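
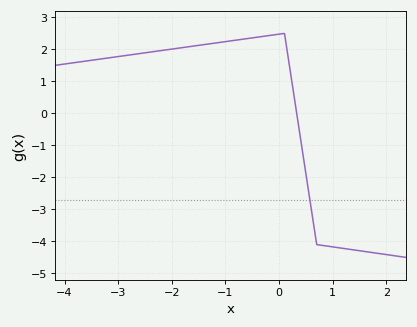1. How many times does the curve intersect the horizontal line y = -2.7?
1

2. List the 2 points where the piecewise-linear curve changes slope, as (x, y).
(0.1, 2.5); (0.7, -4.1)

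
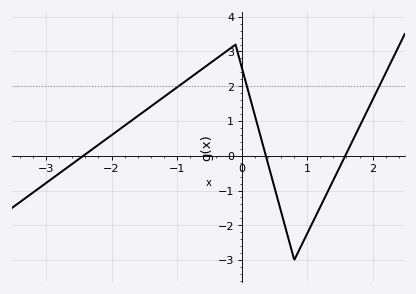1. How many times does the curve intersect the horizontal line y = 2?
3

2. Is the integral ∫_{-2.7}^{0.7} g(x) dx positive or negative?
positive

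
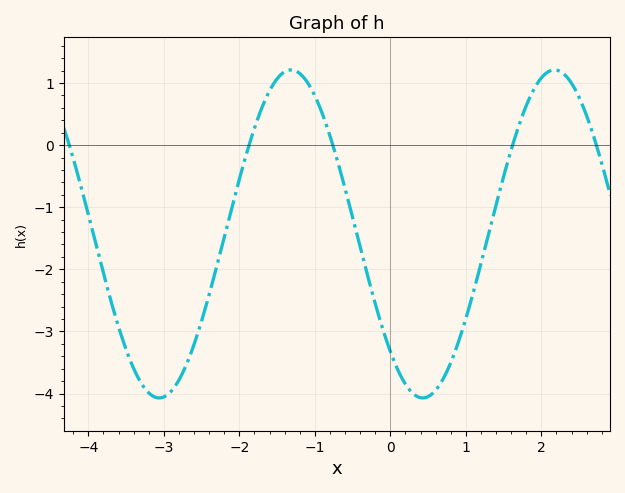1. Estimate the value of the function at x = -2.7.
-3.53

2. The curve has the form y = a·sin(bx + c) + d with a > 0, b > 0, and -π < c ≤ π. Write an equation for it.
y = 2.64sin(1.8x - 2.34) - 1.43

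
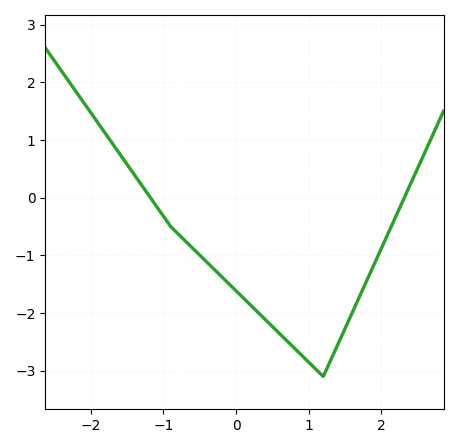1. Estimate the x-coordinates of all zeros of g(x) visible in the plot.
-1.18, 2.31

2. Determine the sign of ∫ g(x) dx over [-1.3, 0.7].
negative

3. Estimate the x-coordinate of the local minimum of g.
1.2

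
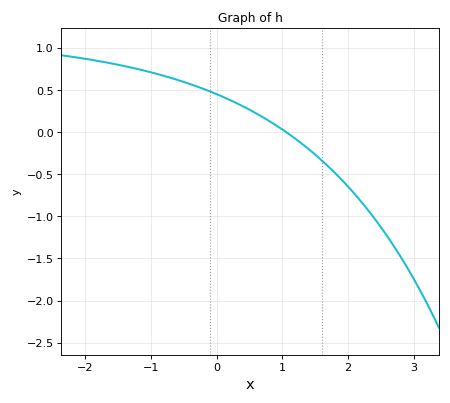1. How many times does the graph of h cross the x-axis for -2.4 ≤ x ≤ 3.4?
1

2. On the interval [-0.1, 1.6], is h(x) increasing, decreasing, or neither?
decreasing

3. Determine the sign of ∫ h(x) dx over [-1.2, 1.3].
positive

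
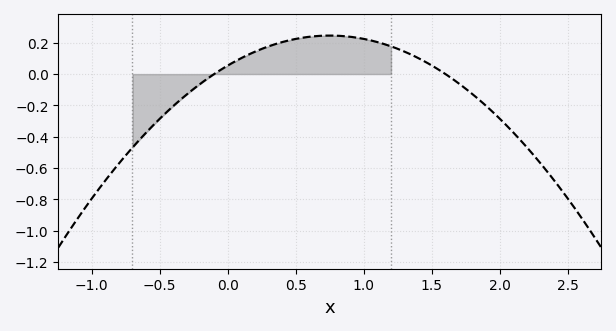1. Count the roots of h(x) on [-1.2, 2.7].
2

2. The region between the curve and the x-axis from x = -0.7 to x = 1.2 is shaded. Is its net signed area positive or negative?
positive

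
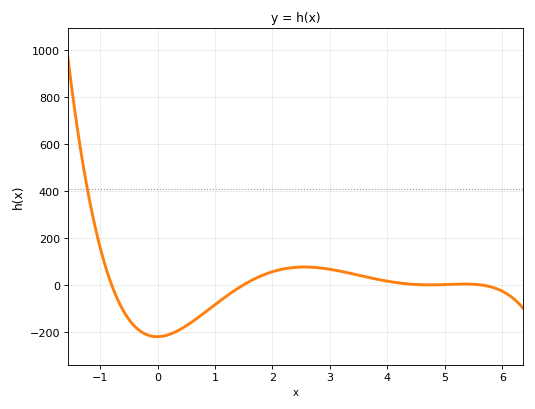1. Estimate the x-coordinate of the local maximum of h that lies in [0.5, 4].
2.6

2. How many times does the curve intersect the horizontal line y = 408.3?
1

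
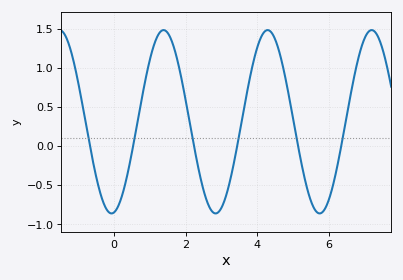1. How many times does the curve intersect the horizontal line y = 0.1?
6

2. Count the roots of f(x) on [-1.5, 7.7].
6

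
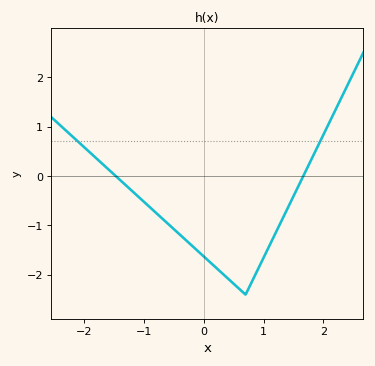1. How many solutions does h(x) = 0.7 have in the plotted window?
2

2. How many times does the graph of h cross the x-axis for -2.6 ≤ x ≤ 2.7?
2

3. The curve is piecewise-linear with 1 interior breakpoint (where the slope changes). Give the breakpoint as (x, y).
(0.7, -2.4)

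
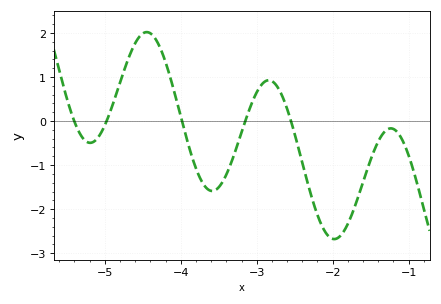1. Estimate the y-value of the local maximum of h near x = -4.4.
2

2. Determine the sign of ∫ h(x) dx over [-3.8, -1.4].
negative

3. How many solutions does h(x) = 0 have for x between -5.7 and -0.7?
5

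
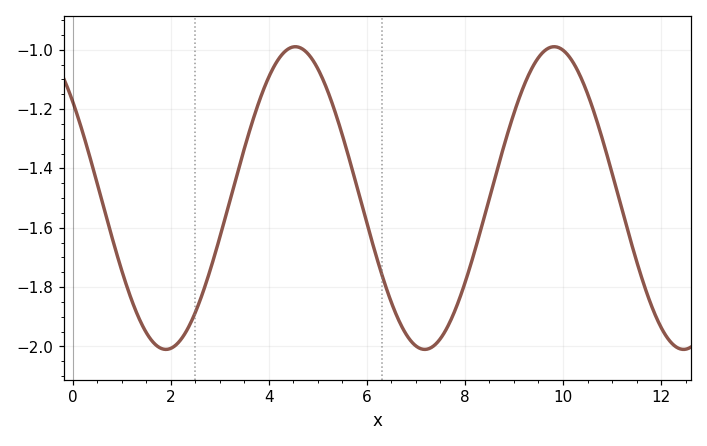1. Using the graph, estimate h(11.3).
-1.6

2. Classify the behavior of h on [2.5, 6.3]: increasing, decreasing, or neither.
neither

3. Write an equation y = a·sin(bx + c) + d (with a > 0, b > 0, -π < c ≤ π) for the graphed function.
y = 0.51sin(1.2x + 2.5) - 1.5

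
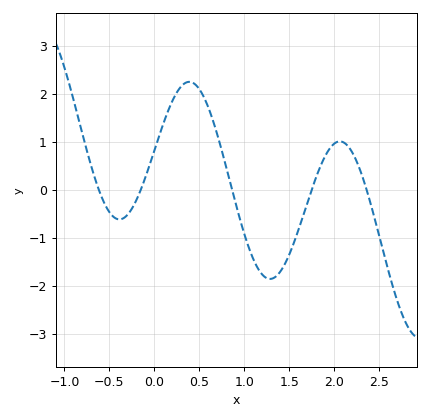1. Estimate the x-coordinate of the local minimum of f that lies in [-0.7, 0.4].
-0.389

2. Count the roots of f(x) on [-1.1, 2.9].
5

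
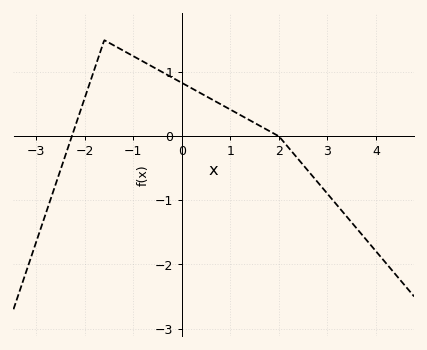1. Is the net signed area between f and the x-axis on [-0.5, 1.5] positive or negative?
positive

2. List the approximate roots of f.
-2.27, 2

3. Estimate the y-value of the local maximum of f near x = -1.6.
1.5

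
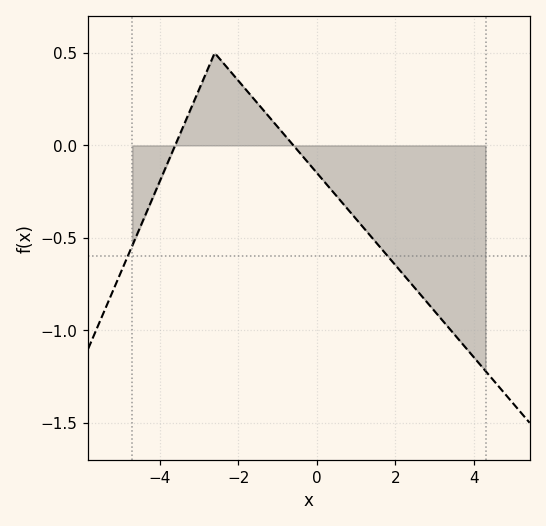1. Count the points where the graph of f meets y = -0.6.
2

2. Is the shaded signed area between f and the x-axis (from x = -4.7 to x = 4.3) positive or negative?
negative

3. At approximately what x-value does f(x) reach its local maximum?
-2.6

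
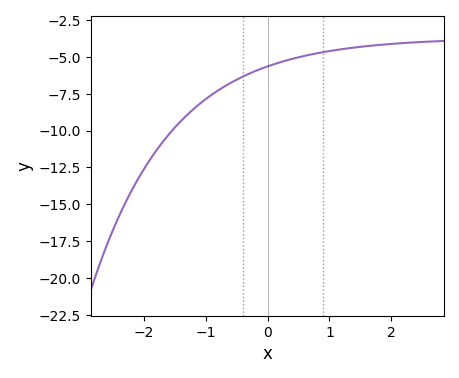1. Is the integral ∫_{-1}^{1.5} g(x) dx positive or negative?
negative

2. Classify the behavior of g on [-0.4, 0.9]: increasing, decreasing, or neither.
increasing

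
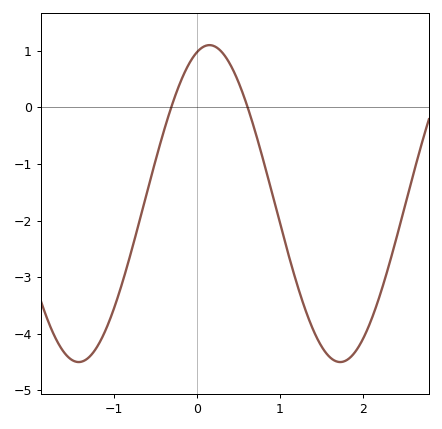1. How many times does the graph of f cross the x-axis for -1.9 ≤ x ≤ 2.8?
2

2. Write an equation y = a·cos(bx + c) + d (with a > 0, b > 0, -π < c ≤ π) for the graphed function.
y = 2.8cos(2x - 0.3) - 1.7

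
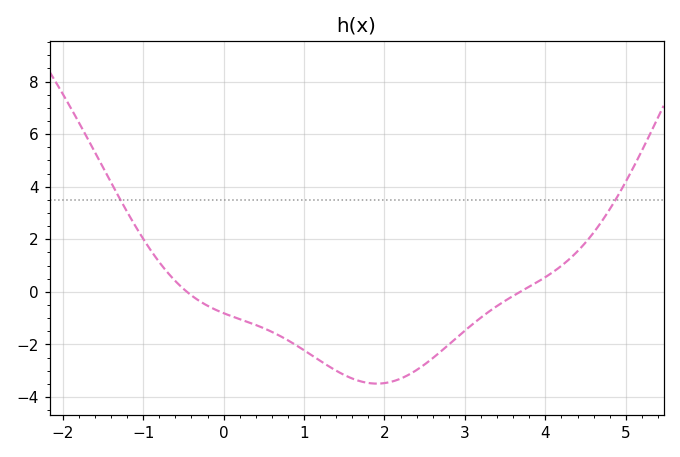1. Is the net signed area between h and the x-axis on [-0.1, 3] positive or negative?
negative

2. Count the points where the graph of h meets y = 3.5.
2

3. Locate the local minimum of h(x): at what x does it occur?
1.91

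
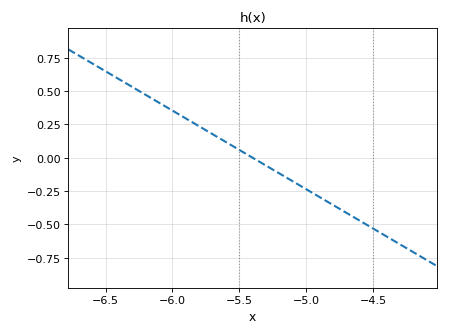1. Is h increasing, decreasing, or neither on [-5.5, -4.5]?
decreasing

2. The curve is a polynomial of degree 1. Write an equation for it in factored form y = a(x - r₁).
y = -0.59(x + 5.4)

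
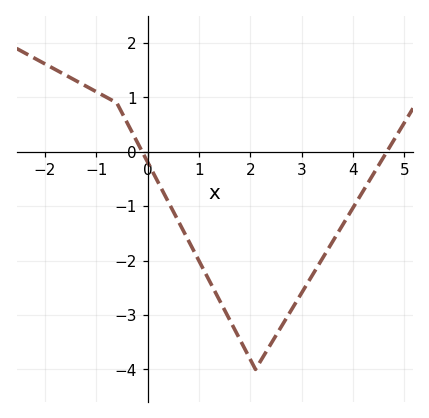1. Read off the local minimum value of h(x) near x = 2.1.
-4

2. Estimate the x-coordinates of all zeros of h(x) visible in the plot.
-0.2, 4.6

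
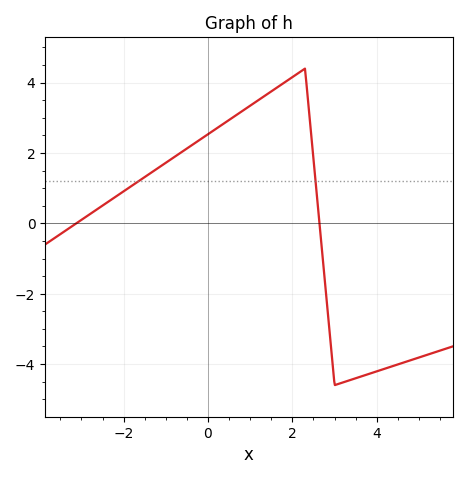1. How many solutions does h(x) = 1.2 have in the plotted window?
2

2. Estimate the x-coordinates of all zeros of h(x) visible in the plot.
-3.12, 2.64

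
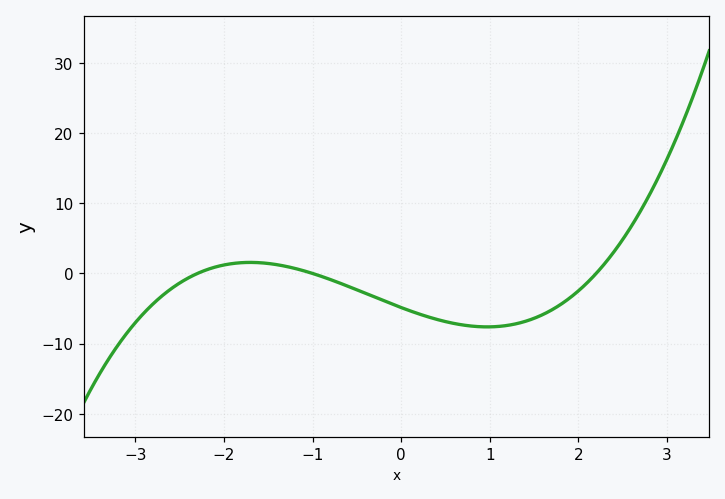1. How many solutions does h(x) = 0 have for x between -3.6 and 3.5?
3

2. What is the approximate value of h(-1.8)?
2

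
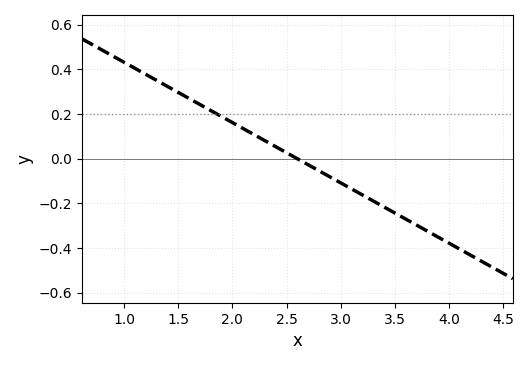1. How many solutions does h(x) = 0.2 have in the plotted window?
1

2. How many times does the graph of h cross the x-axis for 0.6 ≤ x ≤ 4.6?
1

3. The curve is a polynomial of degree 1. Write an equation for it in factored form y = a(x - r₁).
y = -0.27(x - 2.6)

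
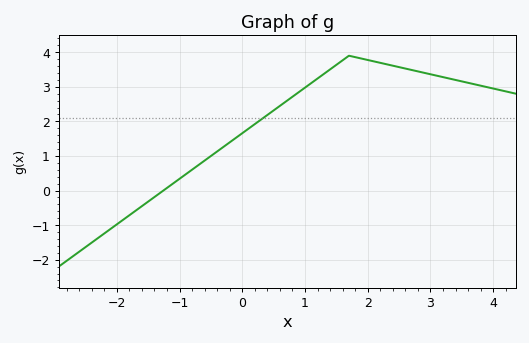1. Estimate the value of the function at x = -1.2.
0.078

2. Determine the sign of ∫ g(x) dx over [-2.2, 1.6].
positive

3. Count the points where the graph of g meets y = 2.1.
1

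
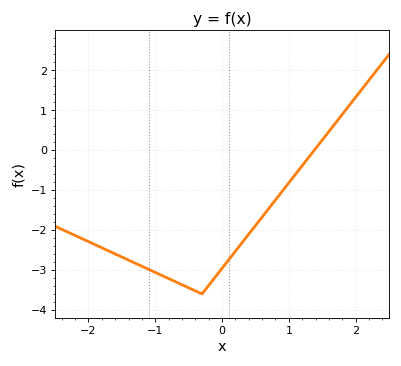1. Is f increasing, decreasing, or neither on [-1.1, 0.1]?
neither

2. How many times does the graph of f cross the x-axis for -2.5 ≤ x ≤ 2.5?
1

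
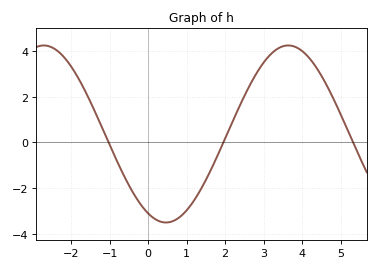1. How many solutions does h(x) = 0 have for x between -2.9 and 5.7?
3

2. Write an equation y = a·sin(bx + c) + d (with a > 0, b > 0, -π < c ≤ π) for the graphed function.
y = 3.88sin(0.99x - 2) + 0.37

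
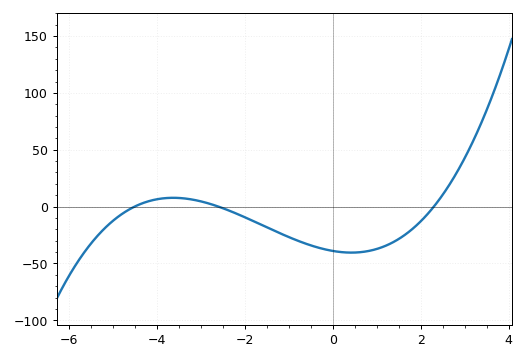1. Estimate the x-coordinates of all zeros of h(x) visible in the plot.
-4.5, -2.6, 2.3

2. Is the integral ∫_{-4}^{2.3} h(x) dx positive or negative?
negative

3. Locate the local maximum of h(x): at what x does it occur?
-3.63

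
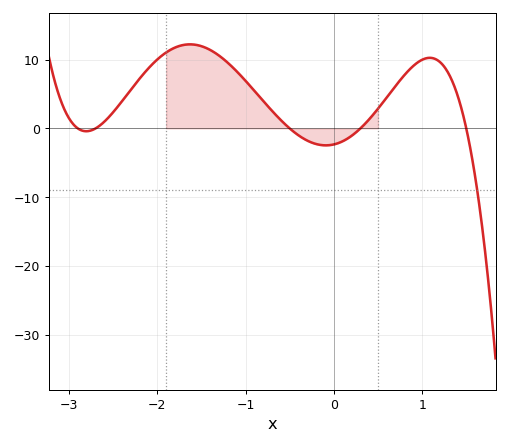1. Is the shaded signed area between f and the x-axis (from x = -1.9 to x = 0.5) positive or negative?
positive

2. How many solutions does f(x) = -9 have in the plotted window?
1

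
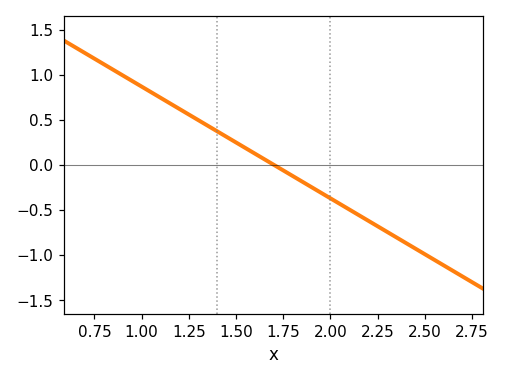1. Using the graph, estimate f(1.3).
0.496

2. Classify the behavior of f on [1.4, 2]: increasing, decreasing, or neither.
decreasing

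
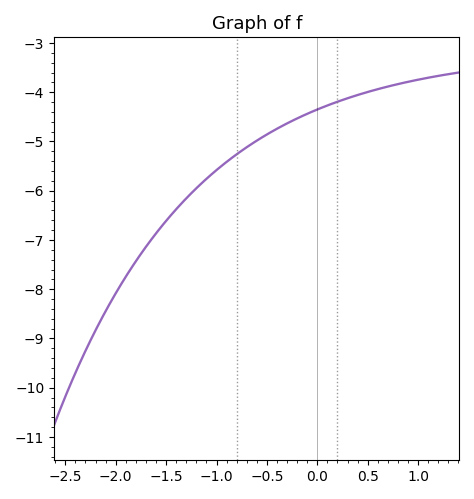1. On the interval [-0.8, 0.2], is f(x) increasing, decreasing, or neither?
increasing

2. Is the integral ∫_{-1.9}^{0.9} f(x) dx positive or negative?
negative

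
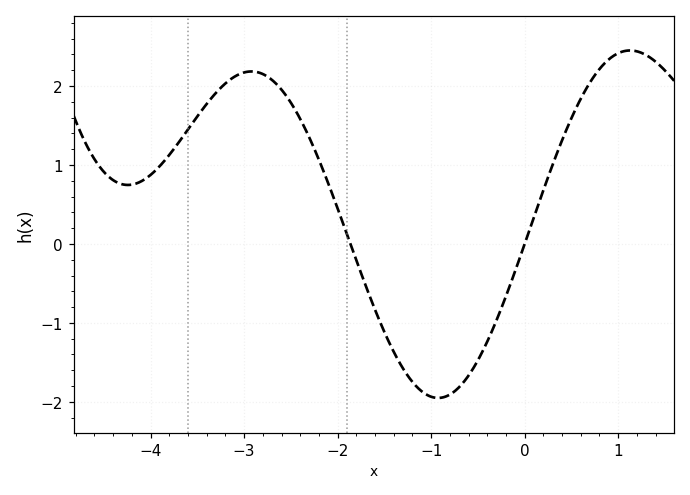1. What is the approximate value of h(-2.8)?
2.2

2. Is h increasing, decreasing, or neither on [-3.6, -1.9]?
neither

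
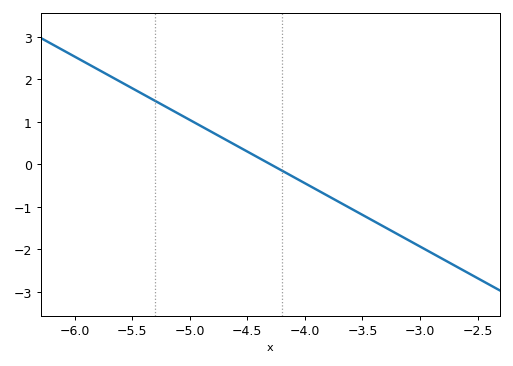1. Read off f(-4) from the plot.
-0.4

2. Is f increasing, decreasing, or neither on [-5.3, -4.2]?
decreasing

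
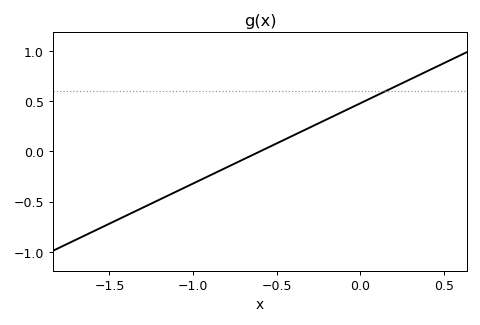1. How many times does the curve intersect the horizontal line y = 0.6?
1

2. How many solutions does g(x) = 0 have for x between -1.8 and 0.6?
1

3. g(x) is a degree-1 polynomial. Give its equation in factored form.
y = 0.8(x + 0.6)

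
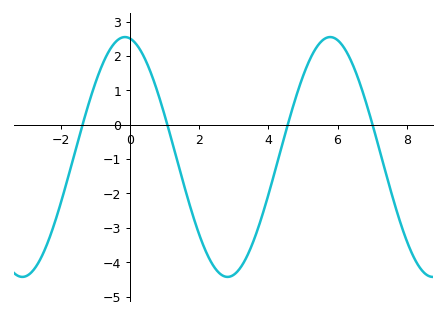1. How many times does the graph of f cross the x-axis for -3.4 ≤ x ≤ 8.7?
4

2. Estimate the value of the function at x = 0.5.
1.8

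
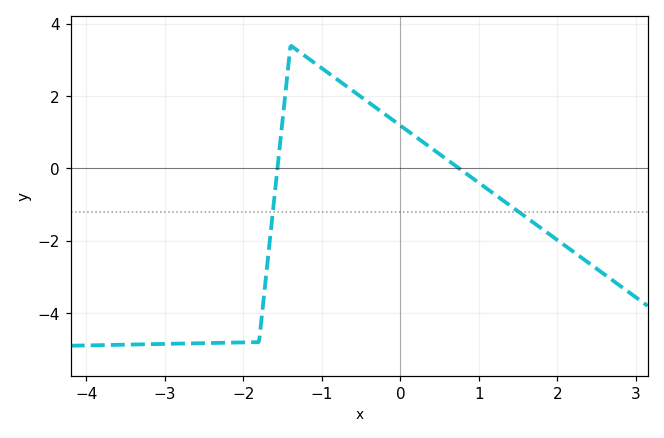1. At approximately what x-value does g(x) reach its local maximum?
-1.4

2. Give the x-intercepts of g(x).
-1.57, 0.748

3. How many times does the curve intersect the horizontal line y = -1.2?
2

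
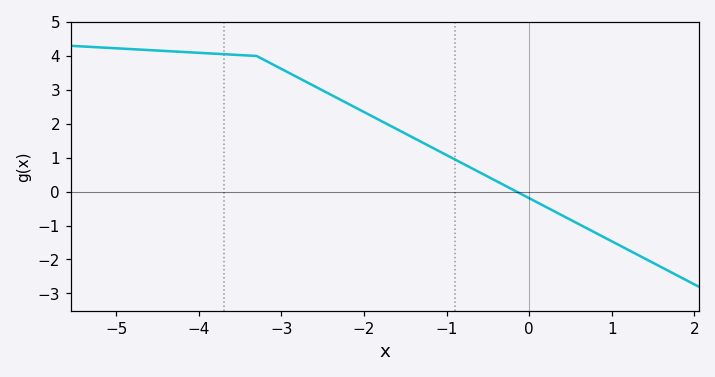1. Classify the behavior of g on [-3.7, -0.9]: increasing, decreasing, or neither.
decreasing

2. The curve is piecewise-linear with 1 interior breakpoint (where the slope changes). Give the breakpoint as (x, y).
(-3.3, 4)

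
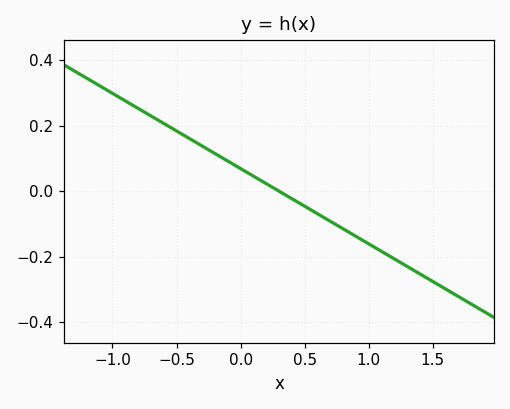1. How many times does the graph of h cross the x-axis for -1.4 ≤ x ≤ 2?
1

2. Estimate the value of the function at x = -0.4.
0.161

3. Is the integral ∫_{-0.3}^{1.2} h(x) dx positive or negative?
negative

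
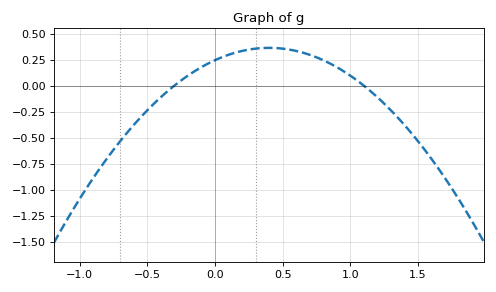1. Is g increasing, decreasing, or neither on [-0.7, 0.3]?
increasing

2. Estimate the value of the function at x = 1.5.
-0.55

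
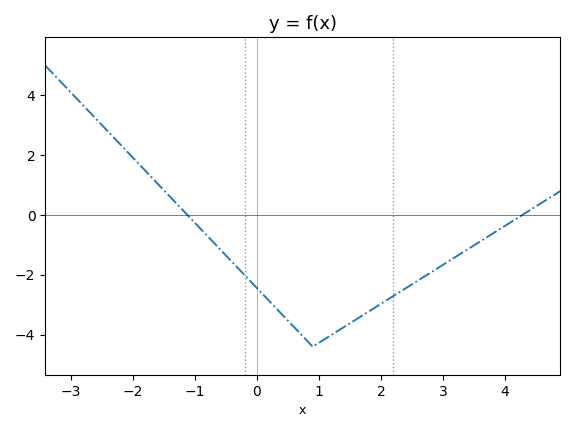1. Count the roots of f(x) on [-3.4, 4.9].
2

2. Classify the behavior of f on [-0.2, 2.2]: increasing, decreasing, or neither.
neither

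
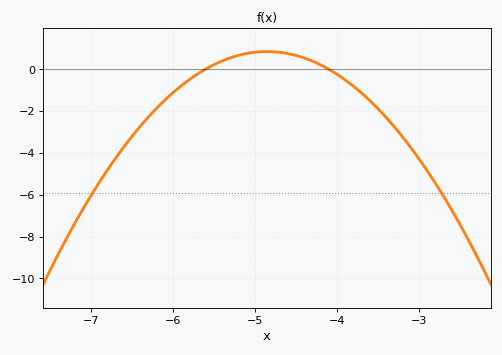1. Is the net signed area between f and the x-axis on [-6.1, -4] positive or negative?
positive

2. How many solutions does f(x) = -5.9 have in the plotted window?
2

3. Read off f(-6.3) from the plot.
-2.2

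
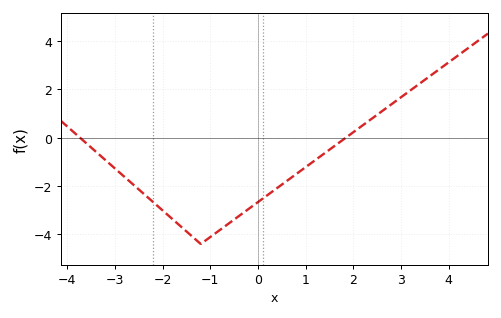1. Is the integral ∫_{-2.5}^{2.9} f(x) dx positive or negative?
negative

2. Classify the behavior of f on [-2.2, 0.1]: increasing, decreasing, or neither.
neither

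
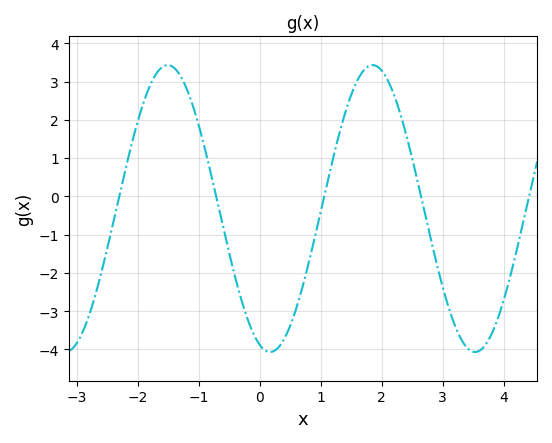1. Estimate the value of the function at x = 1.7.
3.28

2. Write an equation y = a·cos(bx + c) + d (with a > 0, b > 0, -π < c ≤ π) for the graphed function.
y = 3.75cos(1.87x + 2.82) - 0.32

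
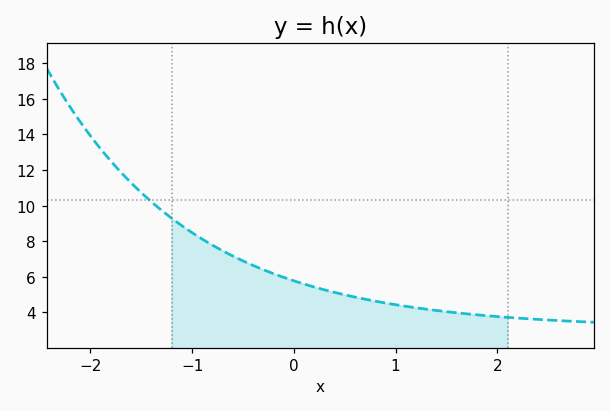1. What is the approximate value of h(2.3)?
3.63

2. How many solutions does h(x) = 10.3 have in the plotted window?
1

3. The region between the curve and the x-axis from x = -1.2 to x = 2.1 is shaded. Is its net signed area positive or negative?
positive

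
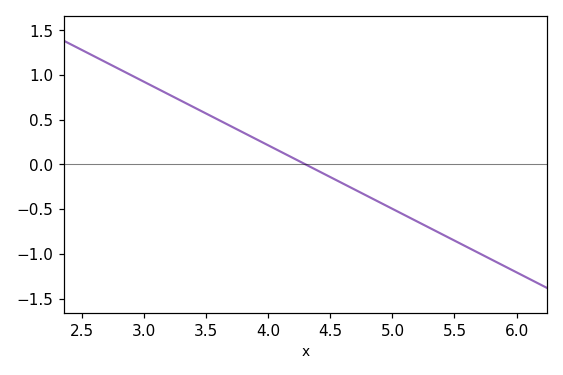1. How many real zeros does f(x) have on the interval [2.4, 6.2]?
1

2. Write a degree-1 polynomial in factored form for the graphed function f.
y = -0.71(x - 4.3)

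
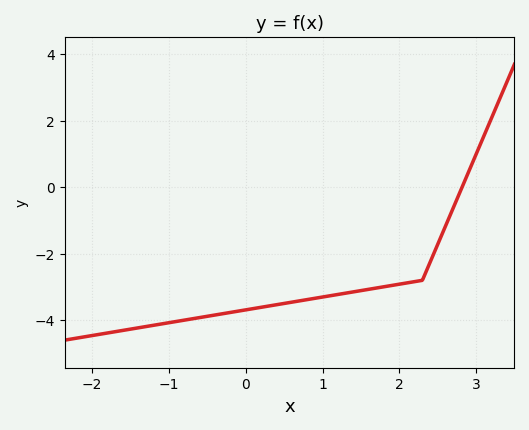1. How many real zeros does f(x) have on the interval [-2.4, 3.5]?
1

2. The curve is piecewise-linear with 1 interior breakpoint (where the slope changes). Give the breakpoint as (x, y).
(2.3, -2.8)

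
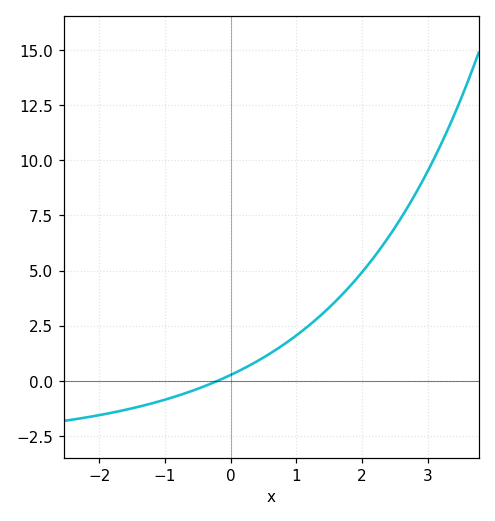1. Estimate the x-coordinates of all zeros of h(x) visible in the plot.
-0.2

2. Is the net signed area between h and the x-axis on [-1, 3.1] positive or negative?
positive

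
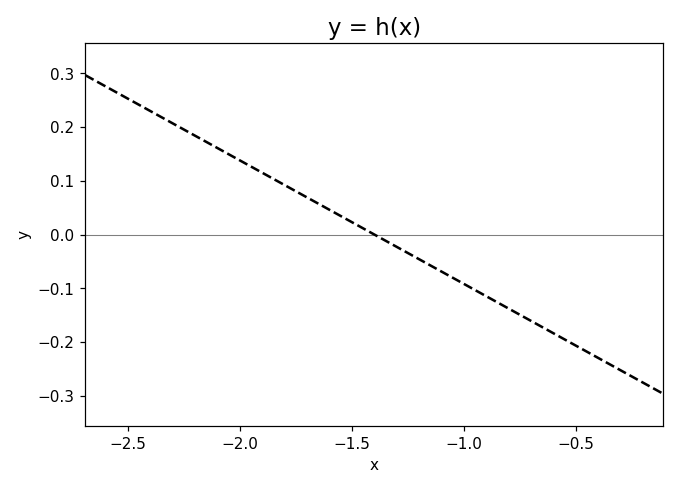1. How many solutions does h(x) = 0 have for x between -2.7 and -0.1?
1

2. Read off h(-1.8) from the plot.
0.09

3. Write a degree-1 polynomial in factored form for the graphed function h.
y = -0.23(x + 1.4)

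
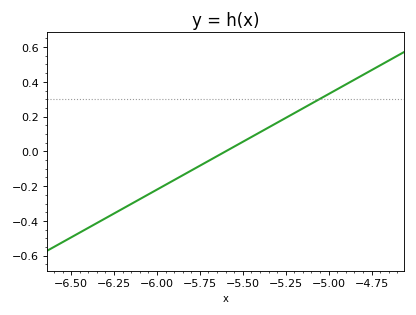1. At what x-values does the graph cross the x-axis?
-5.6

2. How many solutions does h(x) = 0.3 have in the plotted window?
1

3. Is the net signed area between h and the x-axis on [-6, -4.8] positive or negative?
positive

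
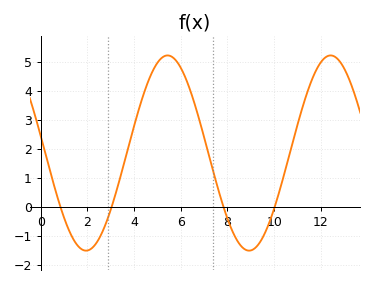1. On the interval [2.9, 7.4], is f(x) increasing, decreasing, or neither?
neither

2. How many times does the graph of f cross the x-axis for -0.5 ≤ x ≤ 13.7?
4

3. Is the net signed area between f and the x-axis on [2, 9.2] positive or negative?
positive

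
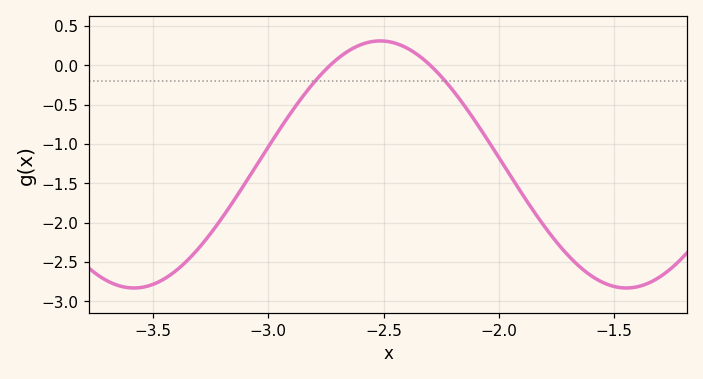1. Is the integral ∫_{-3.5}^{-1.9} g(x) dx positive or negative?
negative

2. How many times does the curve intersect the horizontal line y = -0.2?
2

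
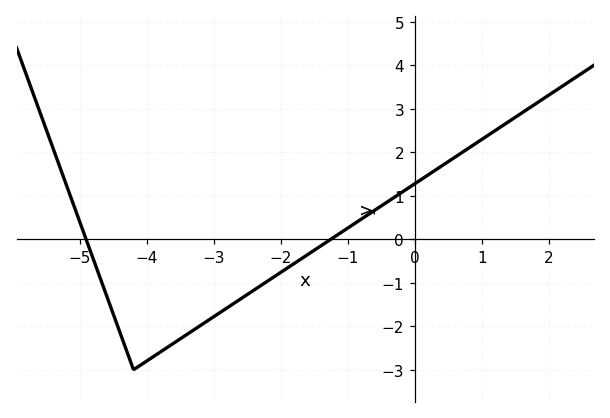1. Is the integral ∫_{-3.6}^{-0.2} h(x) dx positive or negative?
negative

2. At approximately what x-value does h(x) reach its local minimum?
-4.2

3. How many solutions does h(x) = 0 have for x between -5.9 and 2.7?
2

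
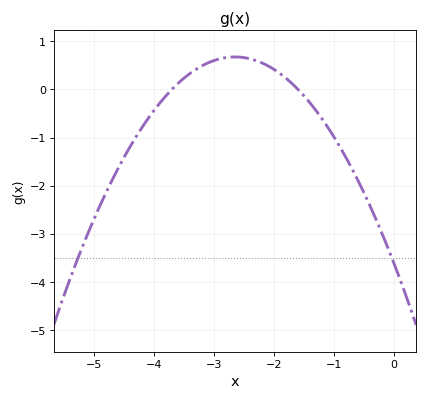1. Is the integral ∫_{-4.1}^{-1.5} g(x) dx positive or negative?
positive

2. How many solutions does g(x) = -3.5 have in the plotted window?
2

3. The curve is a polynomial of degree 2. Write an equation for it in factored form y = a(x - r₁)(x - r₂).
y = -0.61(x + 3.7)(x + 1.6)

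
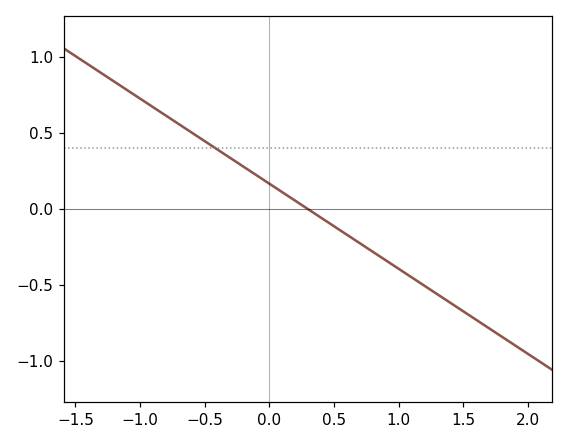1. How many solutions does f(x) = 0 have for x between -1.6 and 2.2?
1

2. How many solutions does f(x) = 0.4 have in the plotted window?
1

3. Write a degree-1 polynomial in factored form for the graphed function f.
y = -0.56(x - 0.3)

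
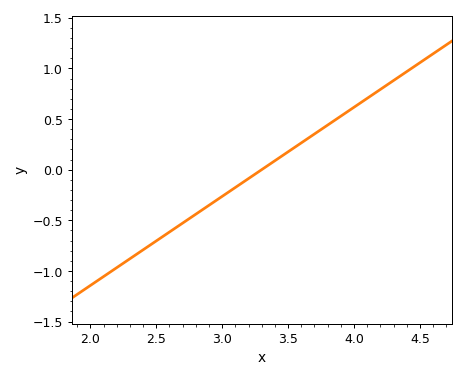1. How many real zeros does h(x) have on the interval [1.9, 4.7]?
1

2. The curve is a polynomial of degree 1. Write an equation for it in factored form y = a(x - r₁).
y = 0.88(x - 3.3)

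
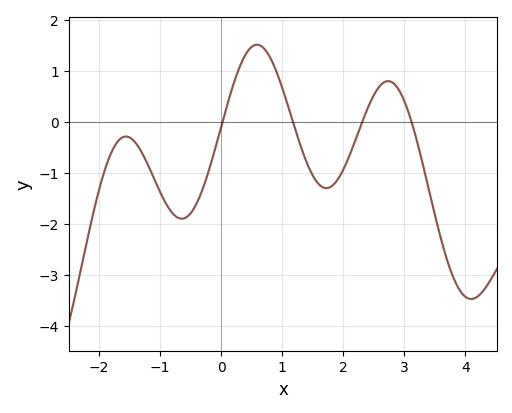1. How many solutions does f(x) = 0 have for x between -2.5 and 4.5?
4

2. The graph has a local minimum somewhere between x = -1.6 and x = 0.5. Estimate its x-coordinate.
-0.6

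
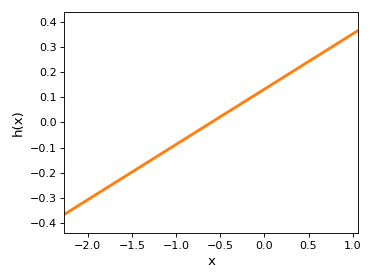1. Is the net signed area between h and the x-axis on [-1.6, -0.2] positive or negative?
negative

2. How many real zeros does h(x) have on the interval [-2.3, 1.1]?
1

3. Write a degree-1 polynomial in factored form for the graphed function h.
y = 0.22(x + 0.6)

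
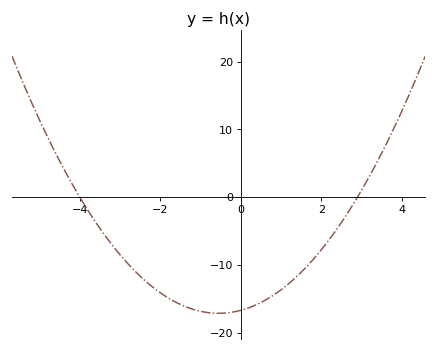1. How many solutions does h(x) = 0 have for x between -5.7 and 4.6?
2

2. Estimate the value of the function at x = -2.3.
-13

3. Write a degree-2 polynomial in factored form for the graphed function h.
y = 1.44(x + 4)(x - 2.9)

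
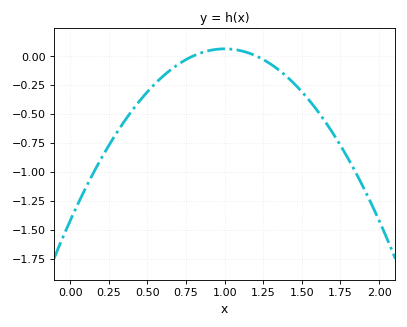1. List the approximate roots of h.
0.8, 1.2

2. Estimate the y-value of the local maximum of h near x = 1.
0.059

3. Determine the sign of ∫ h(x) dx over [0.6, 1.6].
negative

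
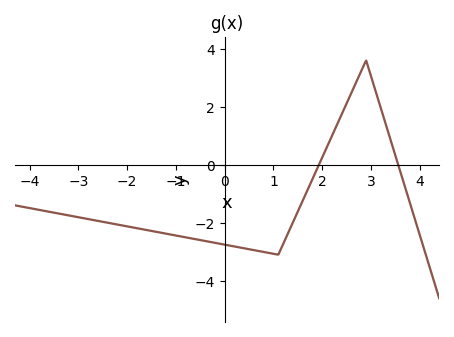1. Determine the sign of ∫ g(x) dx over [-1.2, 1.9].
negative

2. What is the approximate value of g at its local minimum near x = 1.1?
-3.1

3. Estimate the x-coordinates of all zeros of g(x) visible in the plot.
1.93, 3.56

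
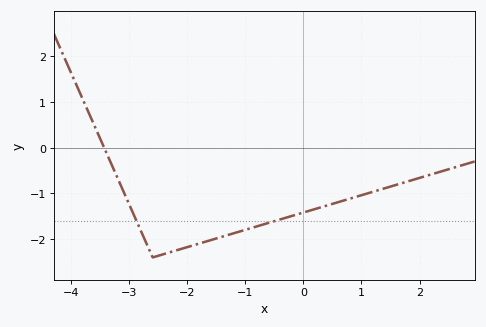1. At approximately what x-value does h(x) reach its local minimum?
-2.6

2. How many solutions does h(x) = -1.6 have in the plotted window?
2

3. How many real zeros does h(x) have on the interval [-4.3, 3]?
1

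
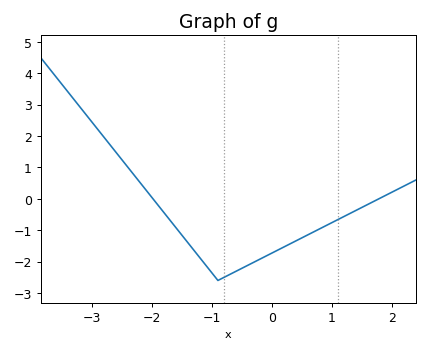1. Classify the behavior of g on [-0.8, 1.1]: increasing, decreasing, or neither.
increasing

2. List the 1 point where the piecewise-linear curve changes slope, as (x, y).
(-0.9, -2.6)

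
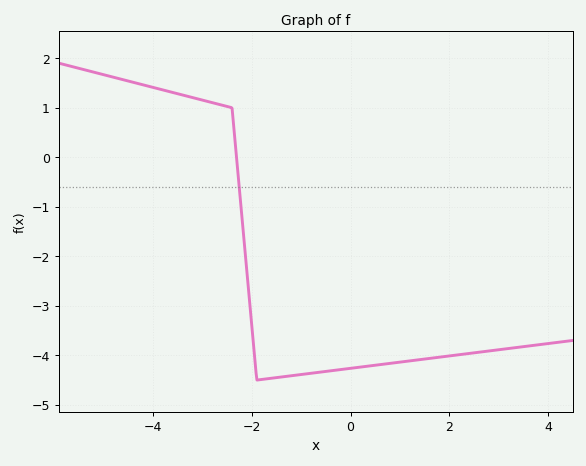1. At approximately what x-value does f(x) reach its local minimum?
-1.8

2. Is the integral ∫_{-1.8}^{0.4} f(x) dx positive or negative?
negative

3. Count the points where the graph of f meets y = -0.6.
1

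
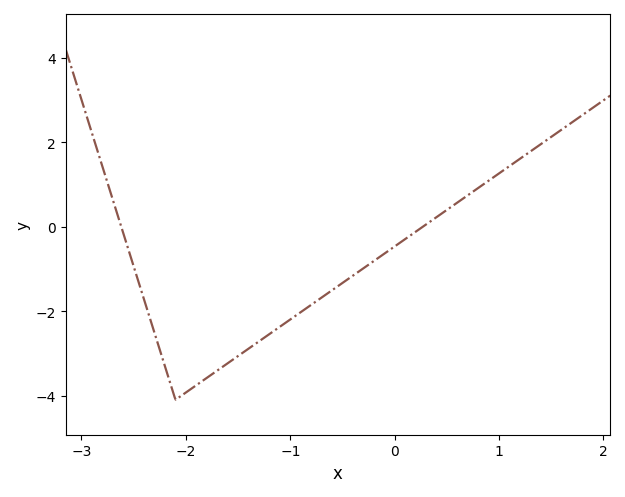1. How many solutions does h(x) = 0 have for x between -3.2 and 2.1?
2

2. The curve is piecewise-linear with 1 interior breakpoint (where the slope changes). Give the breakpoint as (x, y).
(-2.1, -4.1)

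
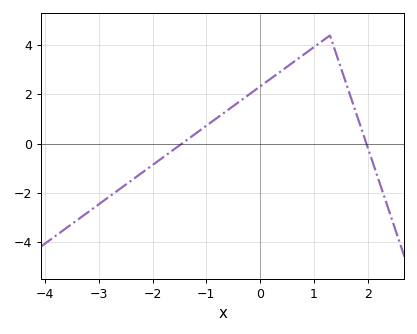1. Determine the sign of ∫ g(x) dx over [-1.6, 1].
positive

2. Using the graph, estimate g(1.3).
4.4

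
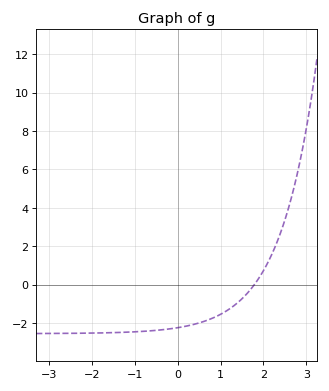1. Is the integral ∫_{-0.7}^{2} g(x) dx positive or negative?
negative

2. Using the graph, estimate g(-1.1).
-2.47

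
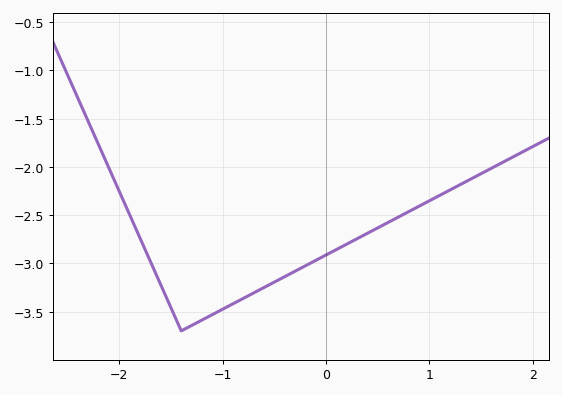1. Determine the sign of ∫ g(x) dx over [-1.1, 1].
negative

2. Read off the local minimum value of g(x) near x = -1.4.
-3.7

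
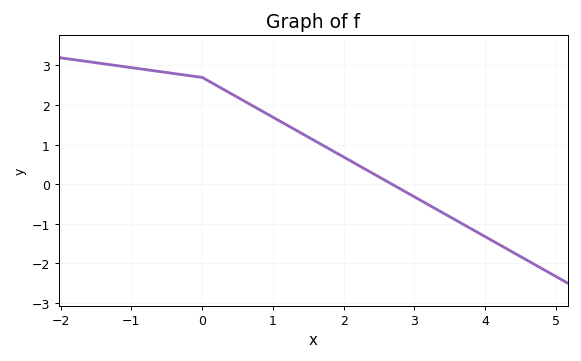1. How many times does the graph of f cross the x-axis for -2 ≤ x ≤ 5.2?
1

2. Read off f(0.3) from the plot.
2.4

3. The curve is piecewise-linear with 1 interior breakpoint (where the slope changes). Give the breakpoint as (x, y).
(0, 2.7)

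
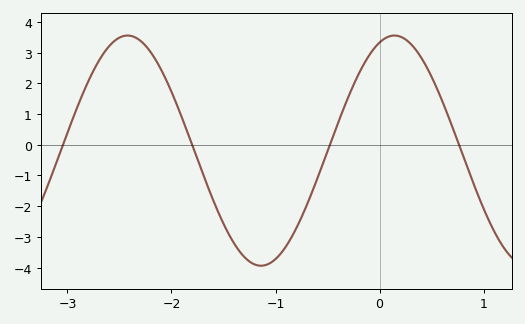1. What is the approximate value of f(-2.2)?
3.02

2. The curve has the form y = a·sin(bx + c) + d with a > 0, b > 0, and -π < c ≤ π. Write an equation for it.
y = 3.75sin(2.45x + 1.22) - 0.19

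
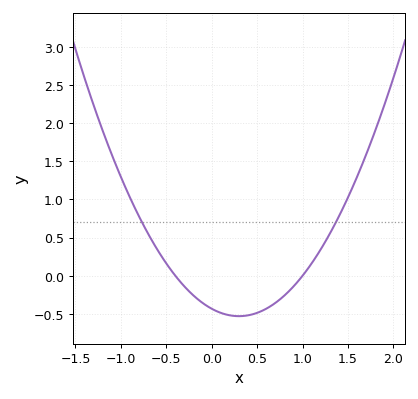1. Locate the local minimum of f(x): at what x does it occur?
0.3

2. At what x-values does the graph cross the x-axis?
-0.4, 1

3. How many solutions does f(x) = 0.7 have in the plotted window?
2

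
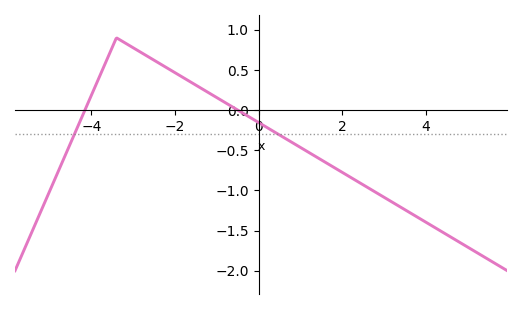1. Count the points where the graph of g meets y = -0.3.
2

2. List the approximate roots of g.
-4.15, -0.497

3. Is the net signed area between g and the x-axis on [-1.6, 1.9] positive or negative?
negative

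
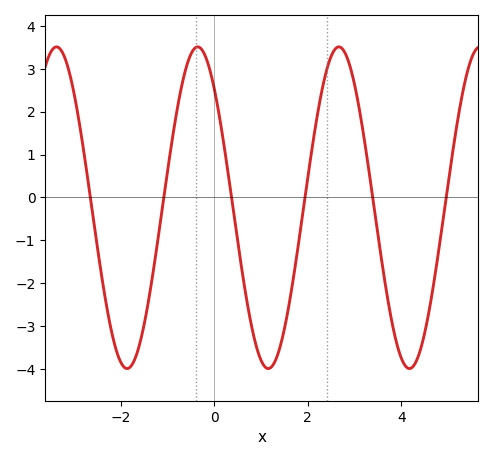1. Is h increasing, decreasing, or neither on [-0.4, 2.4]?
neither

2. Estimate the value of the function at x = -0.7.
2.59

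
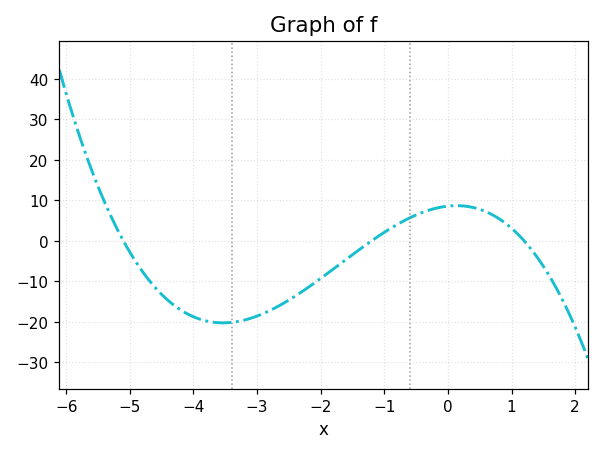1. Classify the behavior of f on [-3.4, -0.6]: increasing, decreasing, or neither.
increasing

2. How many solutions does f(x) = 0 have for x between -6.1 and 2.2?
3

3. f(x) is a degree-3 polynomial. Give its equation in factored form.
y = -1.17(x + 5.1)(x + 1.2)(x - 1.2)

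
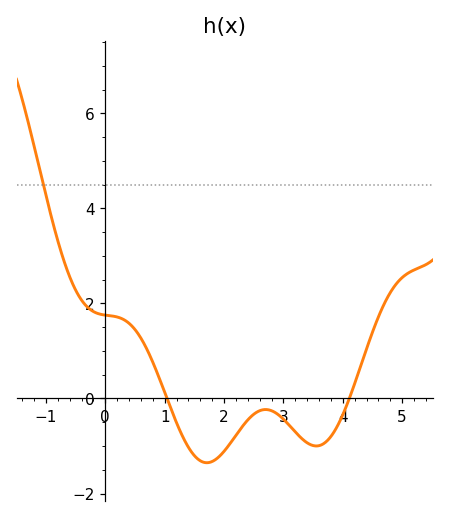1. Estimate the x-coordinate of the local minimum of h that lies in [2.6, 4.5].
3.56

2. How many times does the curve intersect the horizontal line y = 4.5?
1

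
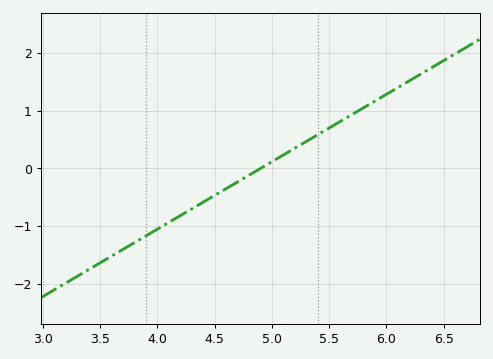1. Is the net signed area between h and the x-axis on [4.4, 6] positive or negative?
positive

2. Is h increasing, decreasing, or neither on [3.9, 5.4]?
increasing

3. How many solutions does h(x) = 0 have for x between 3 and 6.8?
1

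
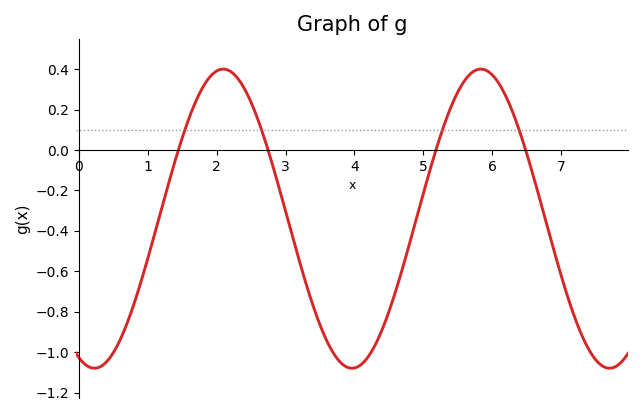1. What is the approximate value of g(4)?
-1.08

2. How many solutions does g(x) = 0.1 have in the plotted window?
4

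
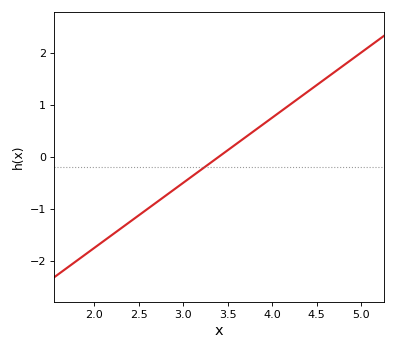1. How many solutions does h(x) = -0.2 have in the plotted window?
1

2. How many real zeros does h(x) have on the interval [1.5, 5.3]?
1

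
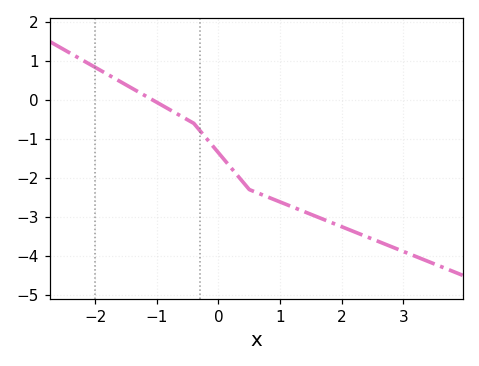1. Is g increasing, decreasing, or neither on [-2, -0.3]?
decreasing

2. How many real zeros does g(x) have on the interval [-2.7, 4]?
1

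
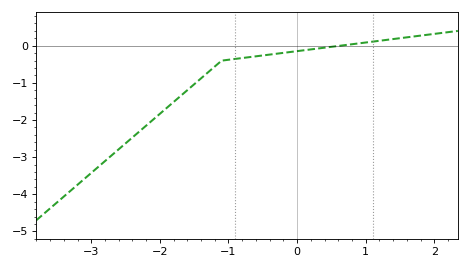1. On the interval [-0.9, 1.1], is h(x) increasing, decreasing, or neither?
increasing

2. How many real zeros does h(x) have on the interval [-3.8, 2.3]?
1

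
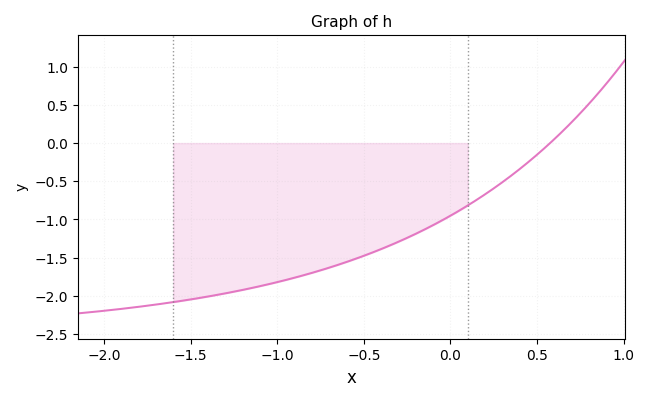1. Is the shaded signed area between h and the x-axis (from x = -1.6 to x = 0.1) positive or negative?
negative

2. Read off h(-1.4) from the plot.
-2.01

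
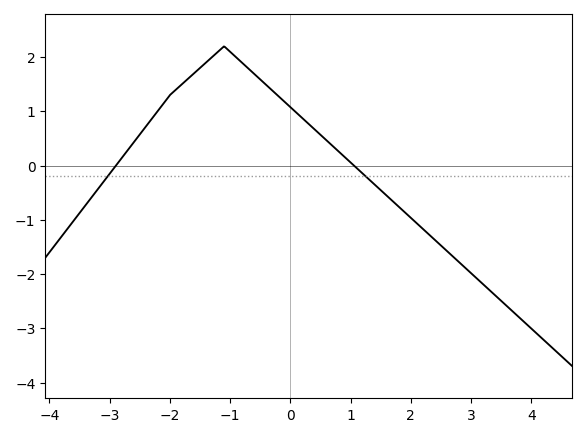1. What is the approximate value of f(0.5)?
0.567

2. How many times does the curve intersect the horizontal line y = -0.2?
2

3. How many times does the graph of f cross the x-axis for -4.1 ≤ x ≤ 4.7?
2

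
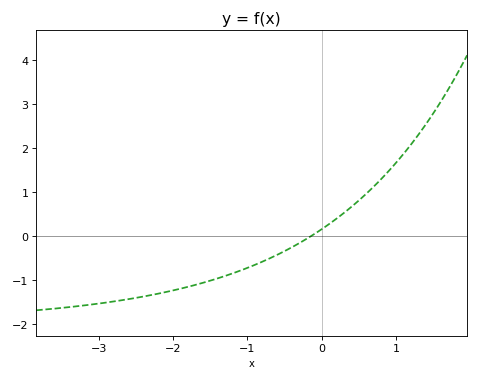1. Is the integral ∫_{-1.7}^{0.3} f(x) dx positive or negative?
negative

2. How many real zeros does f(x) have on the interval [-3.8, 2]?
1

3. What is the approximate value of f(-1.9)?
-1.19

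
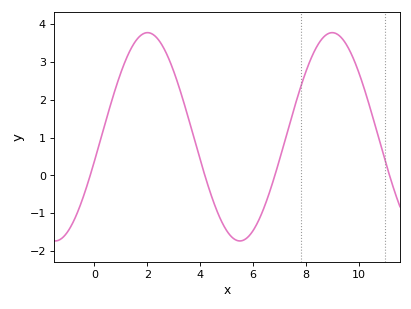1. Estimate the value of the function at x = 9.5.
3.49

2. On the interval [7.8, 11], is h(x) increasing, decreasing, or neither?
neither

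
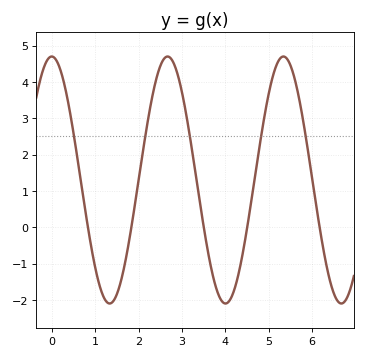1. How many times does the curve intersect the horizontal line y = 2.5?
5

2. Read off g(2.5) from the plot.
4.4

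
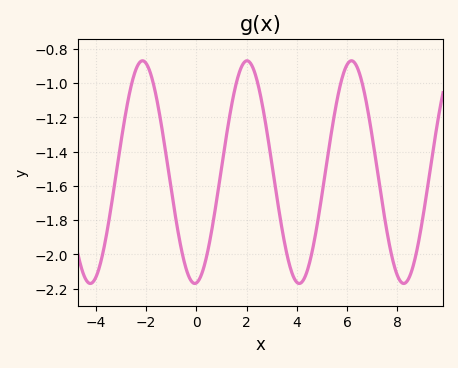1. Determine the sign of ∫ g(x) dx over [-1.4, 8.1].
negative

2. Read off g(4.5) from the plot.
-2.06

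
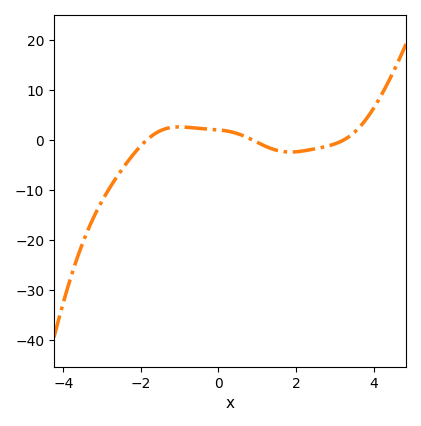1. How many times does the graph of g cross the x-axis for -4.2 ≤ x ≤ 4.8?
3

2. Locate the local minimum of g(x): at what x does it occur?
1.8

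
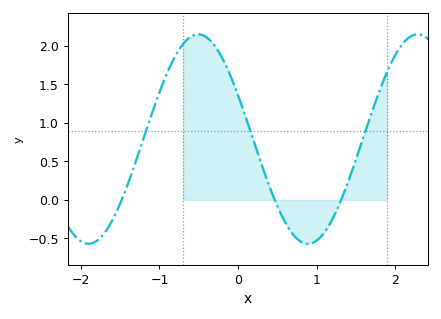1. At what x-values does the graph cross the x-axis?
-1.48, 0.467, 1.31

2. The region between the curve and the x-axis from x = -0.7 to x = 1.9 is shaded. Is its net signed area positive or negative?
positive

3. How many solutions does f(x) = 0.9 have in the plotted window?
3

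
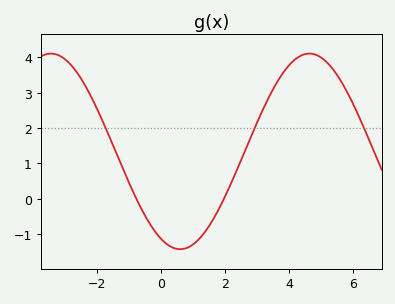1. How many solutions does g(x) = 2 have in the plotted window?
3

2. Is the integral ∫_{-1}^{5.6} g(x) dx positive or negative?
positive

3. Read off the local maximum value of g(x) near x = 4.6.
4.1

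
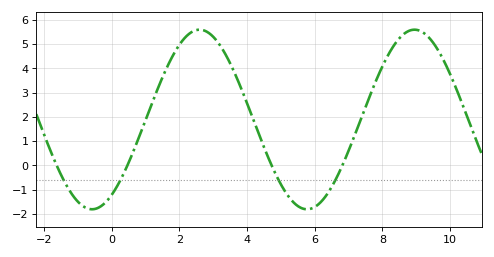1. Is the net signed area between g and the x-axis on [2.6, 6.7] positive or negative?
positive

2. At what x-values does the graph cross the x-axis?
-1.62, 0.47, 4.73, 6.82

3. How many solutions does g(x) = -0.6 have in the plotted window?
4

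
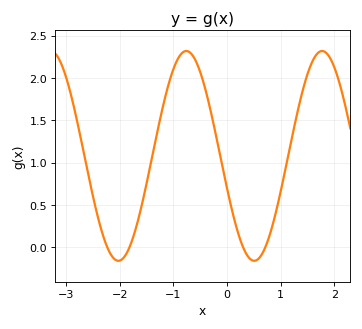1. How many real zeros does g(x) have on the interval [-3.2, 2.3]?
4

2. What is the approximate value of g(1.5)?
2.05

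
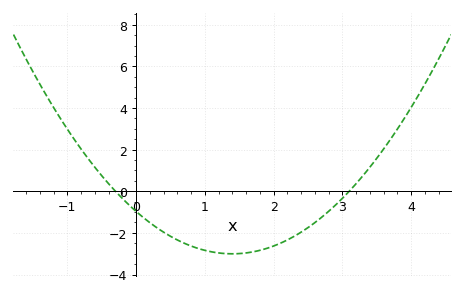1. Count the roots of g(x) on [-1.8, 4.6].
2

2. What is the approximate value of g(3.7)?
2.4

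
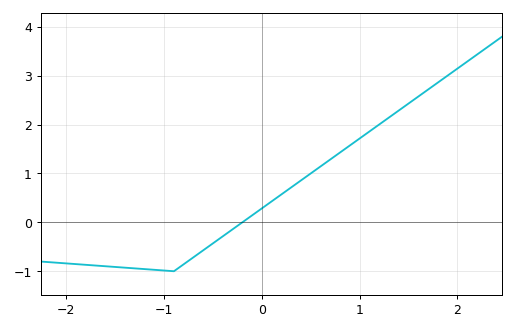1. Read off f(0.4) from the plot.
0.9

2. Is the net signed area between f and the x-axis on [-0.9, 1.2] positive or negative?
positive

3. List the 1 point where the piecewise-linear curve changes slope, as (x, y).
(-0.9, -1)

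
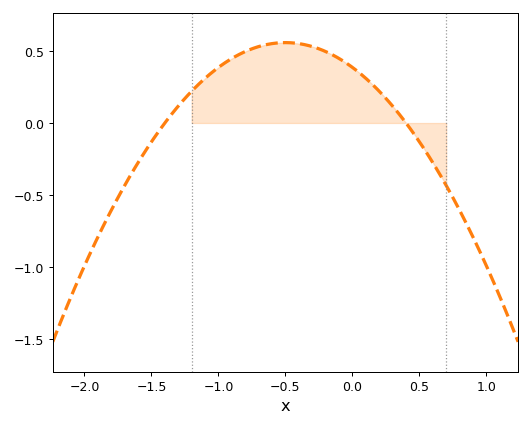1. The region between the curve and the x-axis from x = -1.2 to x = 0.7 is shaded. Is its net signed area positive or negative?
positive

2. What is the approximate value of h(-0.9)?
0.448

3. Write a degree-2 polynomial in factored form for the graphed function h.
y = -0.69(x + 1.4)(x - 0.4)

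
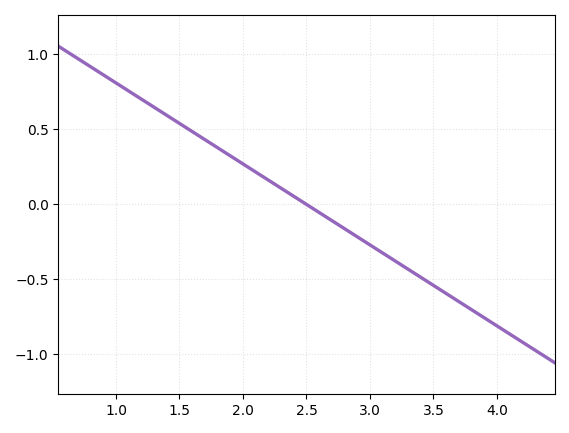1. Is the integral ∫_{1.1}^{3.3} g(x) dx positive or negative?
positive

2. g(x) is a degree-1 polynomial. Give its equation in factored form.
y = -0.54(x - 2.5)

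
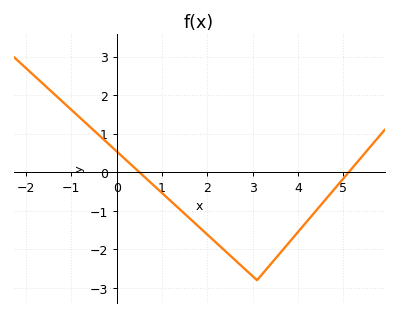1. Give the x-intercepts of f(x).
0.6, 5.2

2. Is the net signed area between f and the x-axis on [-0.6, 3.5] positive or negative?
negative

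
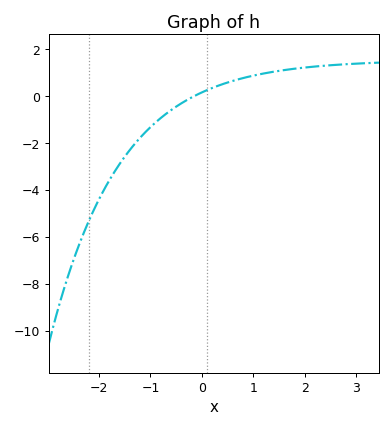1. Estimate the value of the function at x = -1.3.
-2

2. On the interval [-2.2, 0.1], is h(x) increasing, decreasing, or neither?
increasing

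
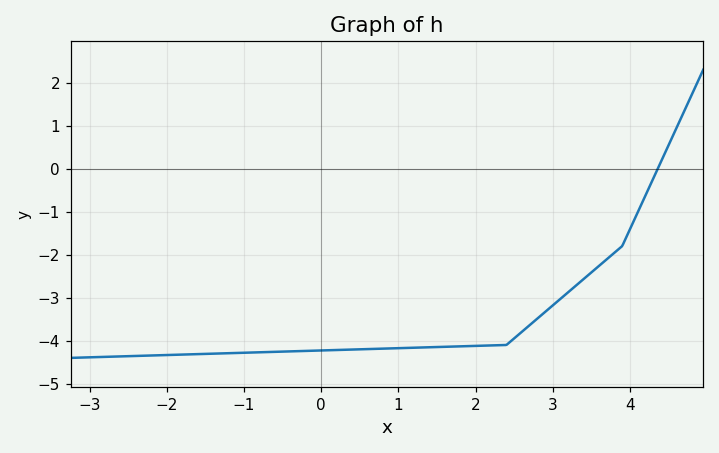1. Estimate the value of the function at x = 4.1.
-1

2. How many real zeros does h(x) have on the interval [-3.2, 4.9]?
1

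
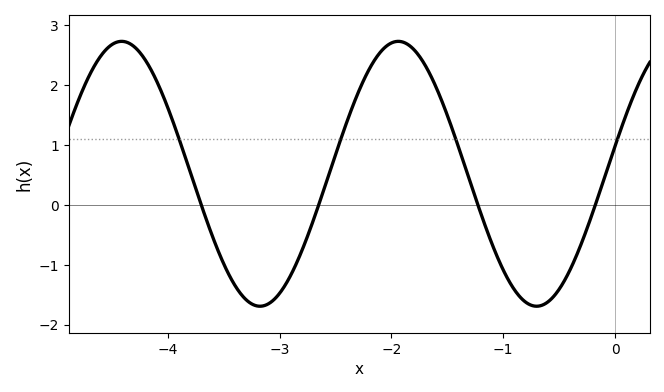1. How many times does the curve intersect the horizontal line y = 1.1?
4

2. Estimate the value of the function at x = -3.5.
-1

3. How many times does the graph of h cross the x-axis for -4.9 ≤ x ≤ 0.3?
4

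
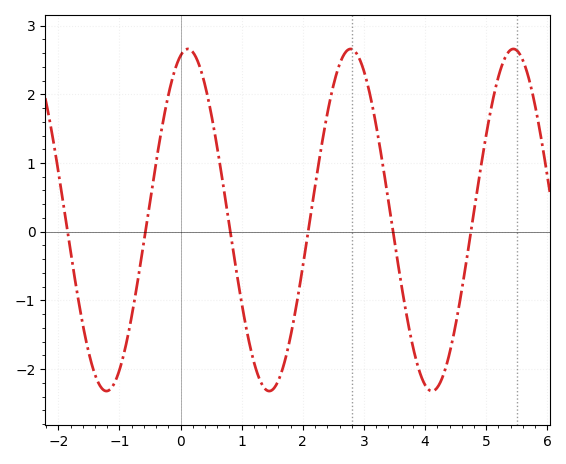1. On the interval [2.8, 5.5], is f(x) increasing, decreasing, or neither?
neither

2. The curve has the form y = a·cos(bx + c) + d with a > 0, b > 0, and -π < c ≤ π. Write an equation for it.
y = 2.49cos(2.36x - 0.282) + 0.17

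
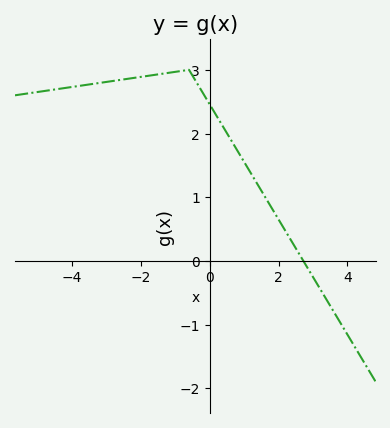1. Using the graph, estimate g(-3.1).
2.8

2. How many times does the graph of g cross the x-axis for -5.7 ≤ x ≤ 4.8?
1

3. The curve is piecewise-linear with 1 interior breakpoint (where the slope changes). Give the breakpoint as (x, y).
(-0.6, 3)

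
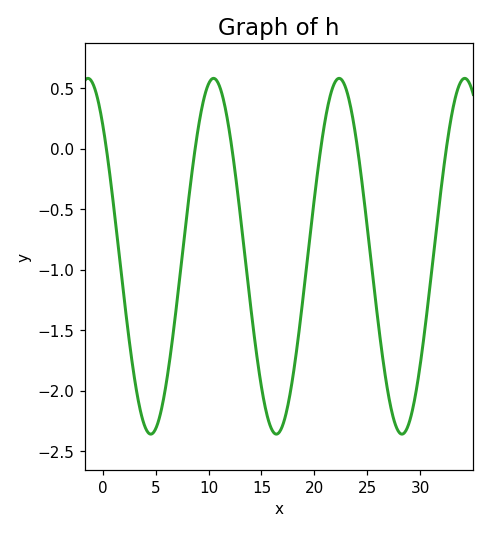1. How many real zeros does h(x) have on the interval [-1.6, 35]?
6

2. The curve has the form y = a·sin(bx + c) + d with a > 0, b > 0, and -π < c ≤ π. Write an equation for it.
y = 1.47sin(0.53x + 2.3) - 0.89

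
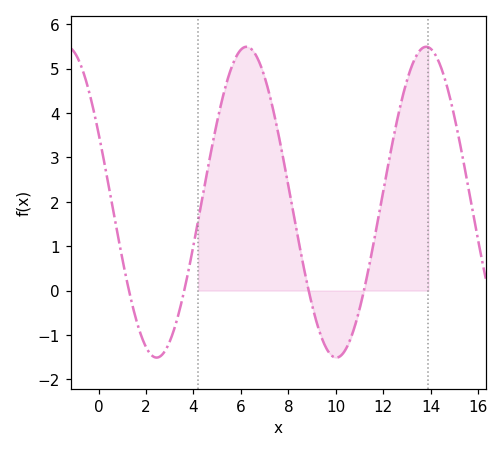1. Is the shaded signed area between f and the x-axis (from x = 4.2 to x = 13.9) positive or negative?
positive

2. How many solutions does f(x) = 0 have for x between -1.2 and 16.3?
4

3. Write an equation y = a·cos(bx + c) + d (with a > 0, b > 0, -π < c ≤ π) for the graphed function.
y = 3.5cos(0.83x + 1.1) + 1.99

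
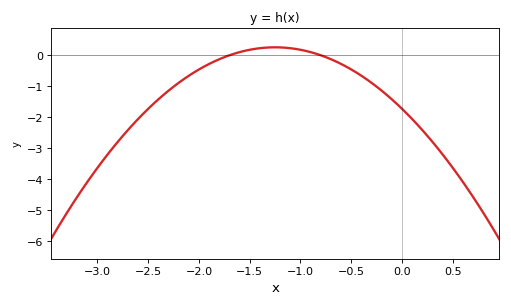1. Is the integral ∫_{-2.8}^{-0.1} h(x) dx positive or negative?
negative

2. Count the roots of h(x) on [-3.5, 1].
2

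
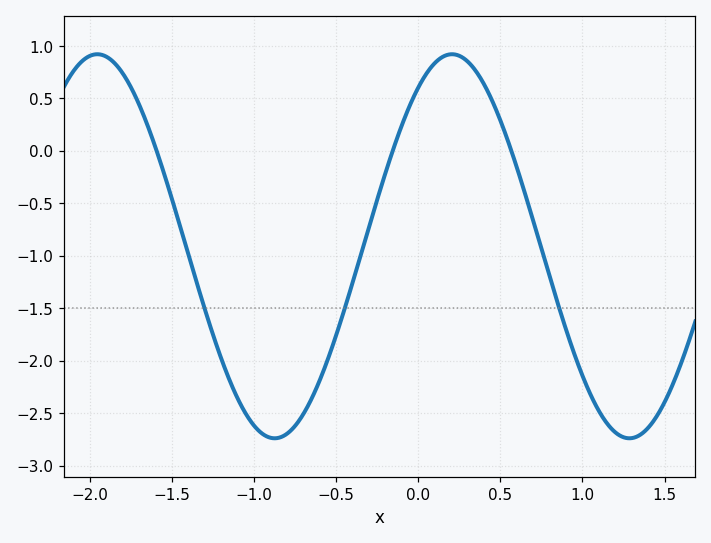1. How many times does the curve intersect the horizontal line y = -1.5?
3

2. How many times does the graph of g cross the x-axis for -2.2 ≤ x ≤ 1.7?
3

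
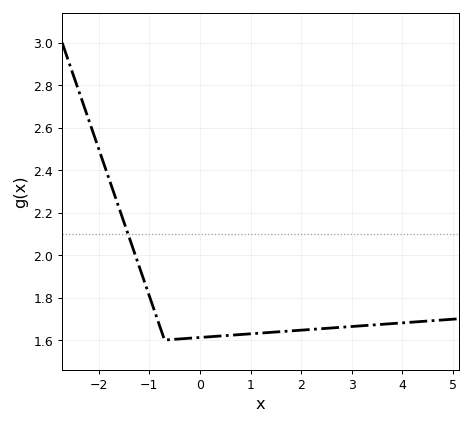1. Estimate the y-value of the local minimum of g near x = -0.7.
1.6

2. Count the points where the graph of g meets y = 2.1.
1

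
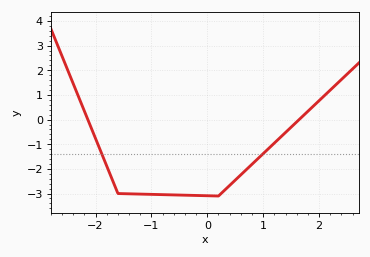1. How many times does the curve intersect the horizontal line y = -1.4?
2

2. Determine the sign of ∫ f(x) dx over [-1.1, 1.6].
negative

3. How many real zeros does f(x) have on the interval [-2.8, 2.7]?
2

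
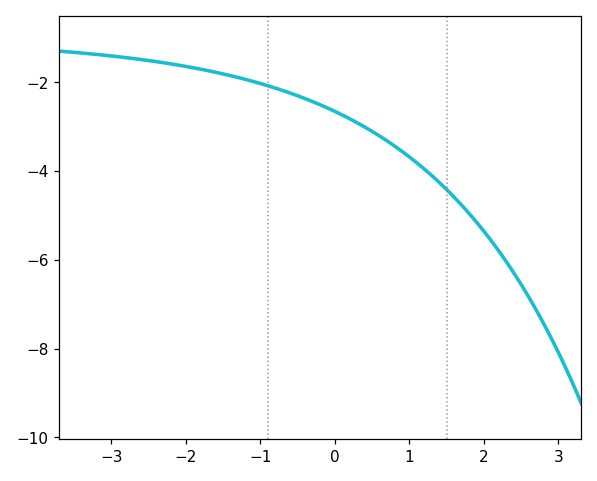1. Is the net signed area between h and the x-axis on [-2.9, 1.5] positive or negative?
negative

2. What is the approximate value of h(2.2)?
-5.8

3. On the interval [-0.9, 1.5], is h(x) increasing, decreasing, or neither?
decreasing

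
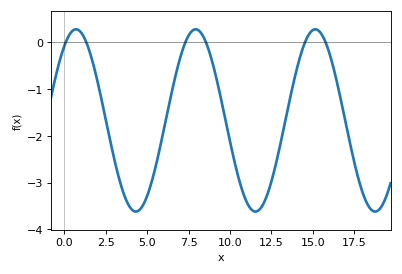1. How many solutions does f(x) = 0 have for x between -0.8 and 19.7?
6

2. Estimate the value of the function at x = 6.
-1.9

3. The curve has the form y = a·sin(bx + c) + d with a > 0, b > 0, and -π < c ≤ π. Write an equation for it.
y = 1.95sin(0.87x + 0.96) - 1.67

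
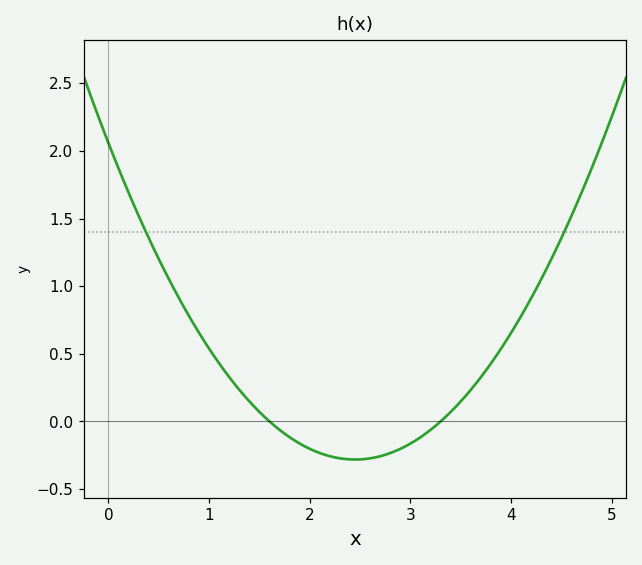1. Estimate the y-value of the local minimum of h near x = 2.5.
-0.282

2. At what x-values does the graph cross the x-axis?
1.6, 3.3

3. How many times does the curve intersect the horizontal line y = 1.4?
2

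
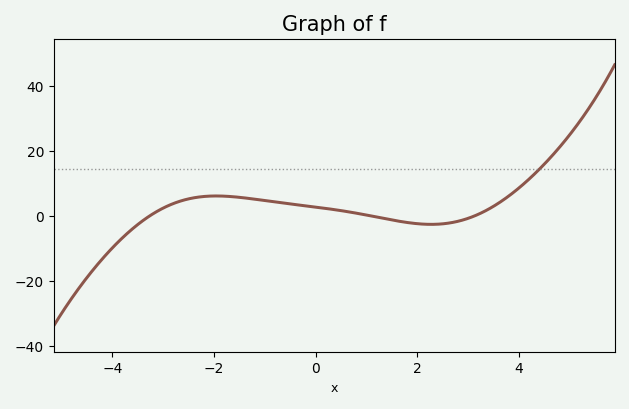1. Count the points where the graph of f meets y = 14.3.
1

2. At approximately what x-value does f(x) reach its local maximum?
-2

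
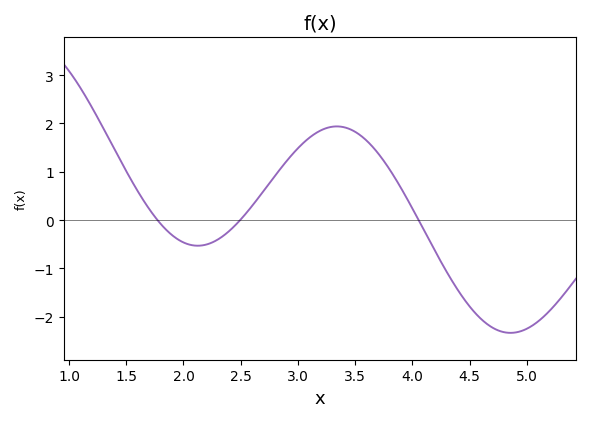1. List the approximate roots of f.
1.8, 2.5, 4.1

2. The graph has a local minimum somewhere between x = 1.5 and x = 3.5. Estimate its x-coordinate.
2.1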